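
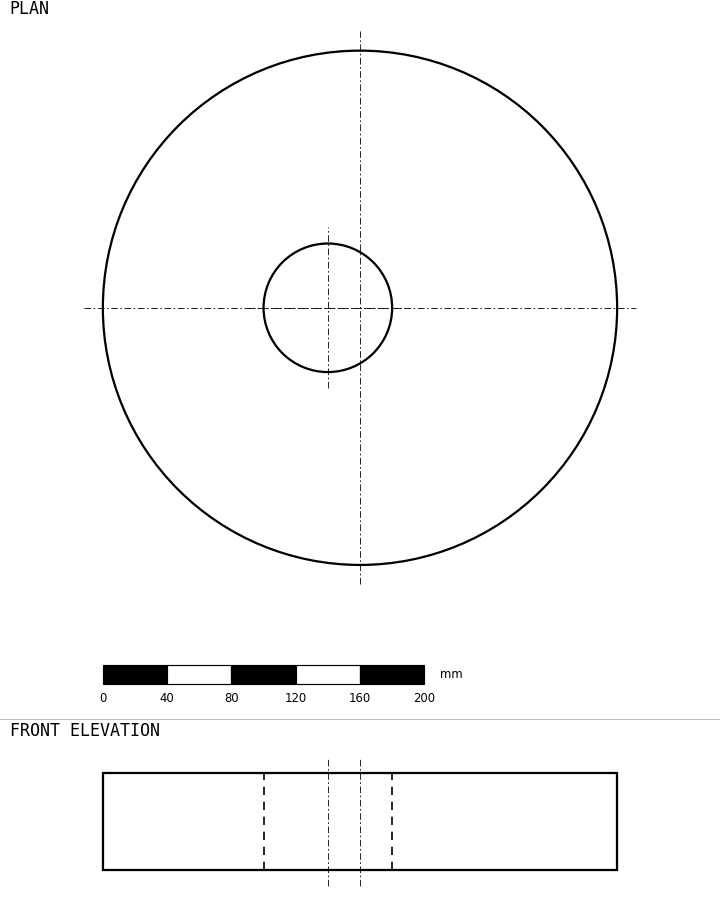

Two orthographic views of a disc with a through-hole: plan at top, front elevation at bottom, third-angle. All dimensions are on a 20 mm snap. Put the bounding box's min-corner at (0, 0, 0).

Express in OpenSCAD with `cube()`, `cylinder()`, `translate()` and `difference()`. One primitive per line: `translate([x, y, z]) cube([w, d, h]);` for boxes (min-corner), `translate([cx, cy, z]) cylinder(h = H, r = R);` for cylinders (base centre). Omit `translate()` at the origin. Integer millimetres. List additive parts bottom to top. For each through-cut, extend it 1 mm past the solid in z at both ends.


difference() {
  translate([160, 160, 0]) cylinder(h = 60, r = 160);
  translate([140, 160, -1]) cylinder(h = 62, r = 40);
}


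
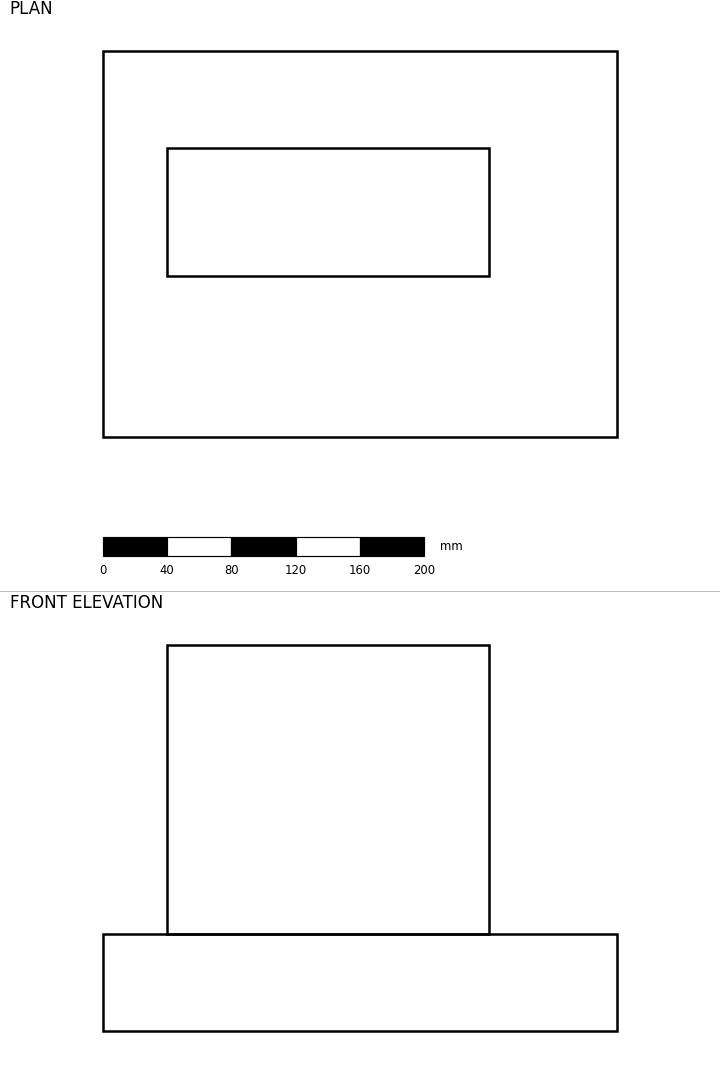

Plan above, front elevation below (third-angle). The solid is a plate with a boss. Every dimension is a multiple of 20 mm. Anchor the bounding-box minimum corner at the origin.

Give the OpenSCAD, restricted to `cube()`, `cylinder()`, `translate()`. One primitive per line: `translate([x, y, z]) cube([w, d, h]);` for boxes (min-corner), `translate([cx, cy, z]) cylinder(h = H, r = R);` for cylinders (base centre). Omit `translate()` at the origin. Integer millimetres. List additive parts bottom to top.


cube([320, 240, 60]);
translate([40, 100, 60]) cube([200, 80, 180]);


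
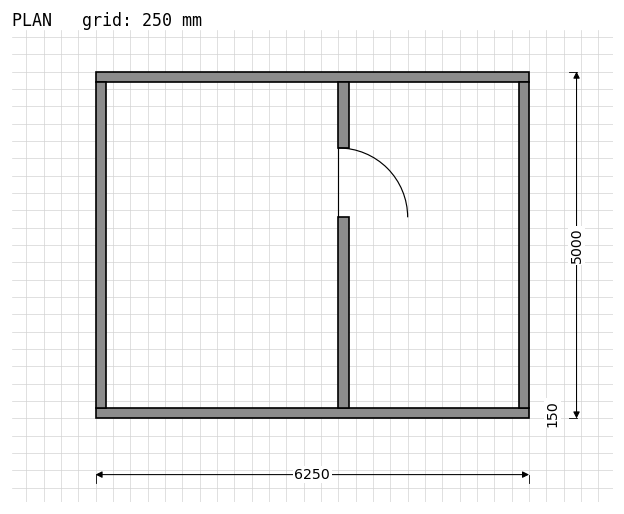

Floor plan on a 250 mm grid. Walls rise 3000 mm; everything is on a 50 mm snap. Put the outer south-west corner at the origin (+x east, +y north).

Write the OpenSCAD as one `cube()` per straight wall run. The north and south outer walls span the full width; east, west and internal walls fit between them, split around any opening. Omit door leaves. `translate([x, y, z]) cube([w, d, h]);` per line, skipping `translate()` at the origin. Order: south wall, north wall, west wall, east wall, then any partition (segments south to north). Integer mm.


cube([6250, 150, 3000]);
translate([0, 4850, 0]) cube([6250, 150, 3000]);
translate([0, 150, 0]) cube([150, 4700, 3000]);
translate([6100, 150, 0]) cube([150, 4700, 3000]);
translate([3500, 150, 0]) cube([150, 2750, 3000]);
translate([3500, 3900, 0]) cube([150, 950, 3000]);


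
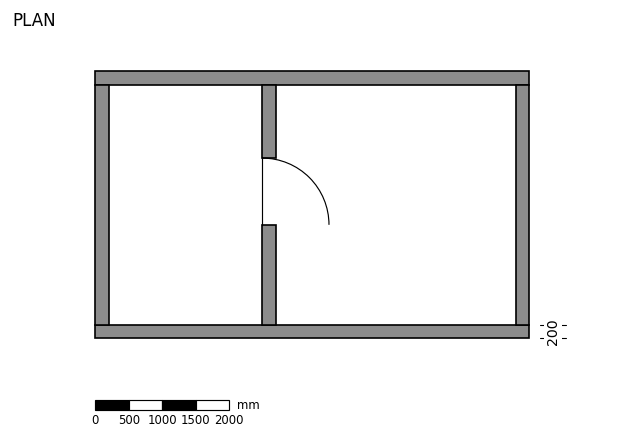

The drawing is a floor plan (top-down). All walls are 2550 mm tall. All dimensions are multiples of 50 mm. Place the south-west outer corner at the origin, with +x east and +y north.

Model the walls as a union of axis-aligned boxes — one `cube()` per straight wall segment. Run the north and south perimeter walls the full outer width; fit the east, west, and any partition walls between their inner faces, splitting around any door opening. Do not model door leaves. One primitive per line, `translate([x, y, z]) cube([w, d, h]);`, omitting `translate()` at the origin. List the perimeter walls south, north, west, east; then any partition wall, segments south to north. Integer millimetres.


cube([6500, 200, 2550]);
translate([0, 3800, 0]) cube([6500, 200, 2550]);
translate([0, 200, 0]) cube([200, 3600, 2550]);
translate([6300, 200, 0]) cube([200, 3600, 2550]);
translate([2500, 200, 0]) cube([200, 1500, 2550]);
translate([2500, 2700, 0]) cube([200, 1100, 2550]);


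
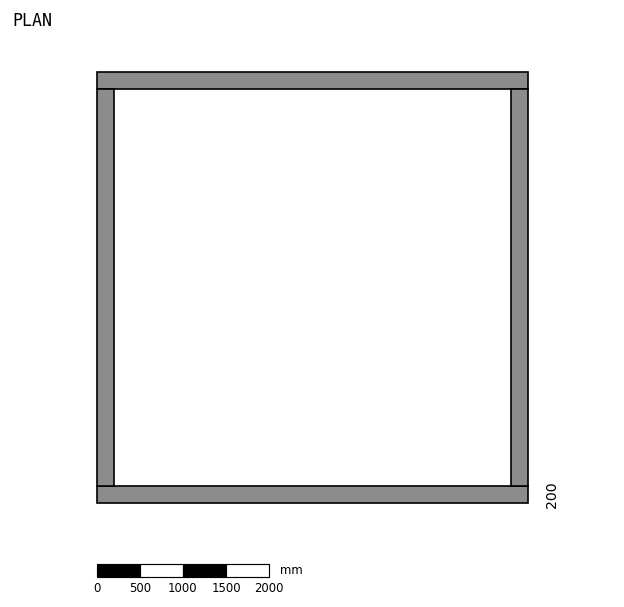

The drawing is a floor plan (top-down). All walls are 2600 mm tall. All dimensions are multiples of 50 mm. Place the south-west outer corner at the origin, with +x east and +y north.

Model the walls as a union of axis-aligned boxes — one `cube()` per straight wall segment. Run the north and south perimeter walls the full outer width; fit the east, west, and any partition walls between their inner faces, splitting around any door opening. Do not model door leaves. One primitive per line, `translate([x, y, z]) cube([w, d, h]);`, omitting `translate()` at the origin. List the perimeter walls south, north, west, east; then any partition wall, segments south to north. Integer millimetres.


cube([5000, 200, 2600]);
translate([0, 4800, 0]) cube([5000, 200, 2600]);
translate([0, 200, 0]) cube([200, 4600, 2600]);
translate([4800, 200, 0]) cube([200, 4600, 2600]);


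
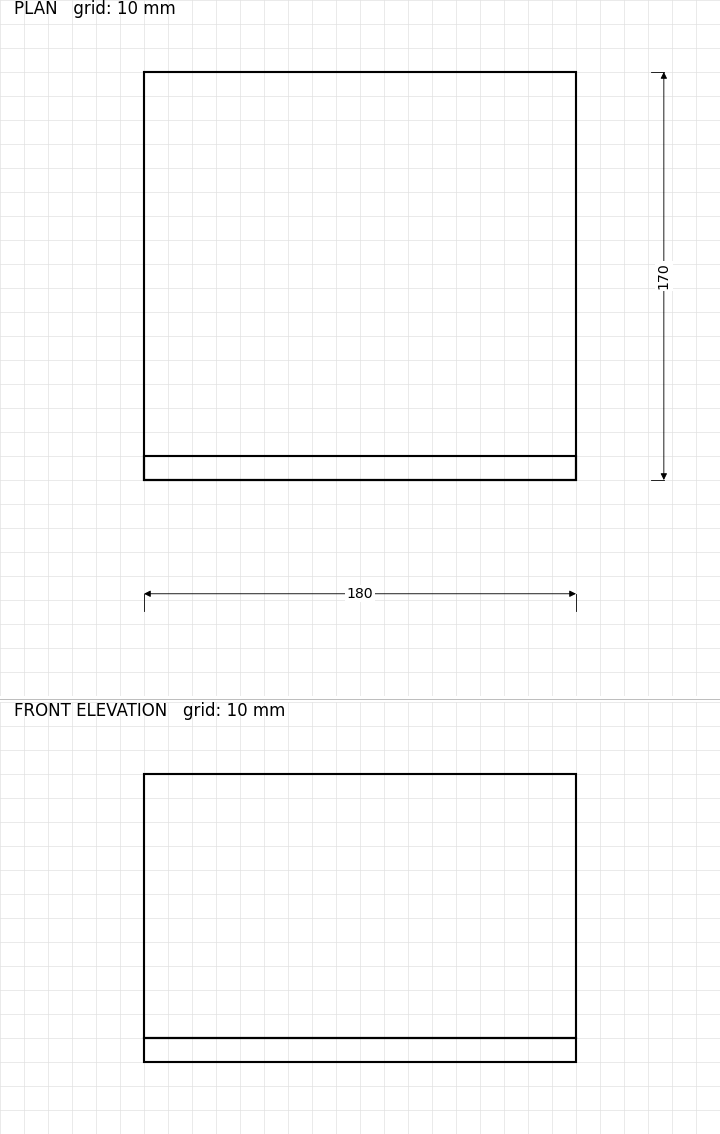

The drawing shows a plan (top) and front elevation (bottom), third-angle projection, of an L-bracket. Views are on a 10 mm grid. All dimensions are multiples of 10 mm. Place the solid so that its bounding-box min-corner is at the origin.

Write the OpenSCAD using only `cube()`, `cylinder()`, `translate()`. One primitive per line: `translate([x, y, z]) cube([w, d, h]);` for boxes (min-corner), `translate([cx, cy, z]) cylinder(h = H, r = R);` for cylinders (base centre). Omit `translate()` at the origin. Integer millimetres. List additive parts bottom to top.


cube([180, 170, 10]);
translate([0, 0, 10]) cube([180, 10, 110]);


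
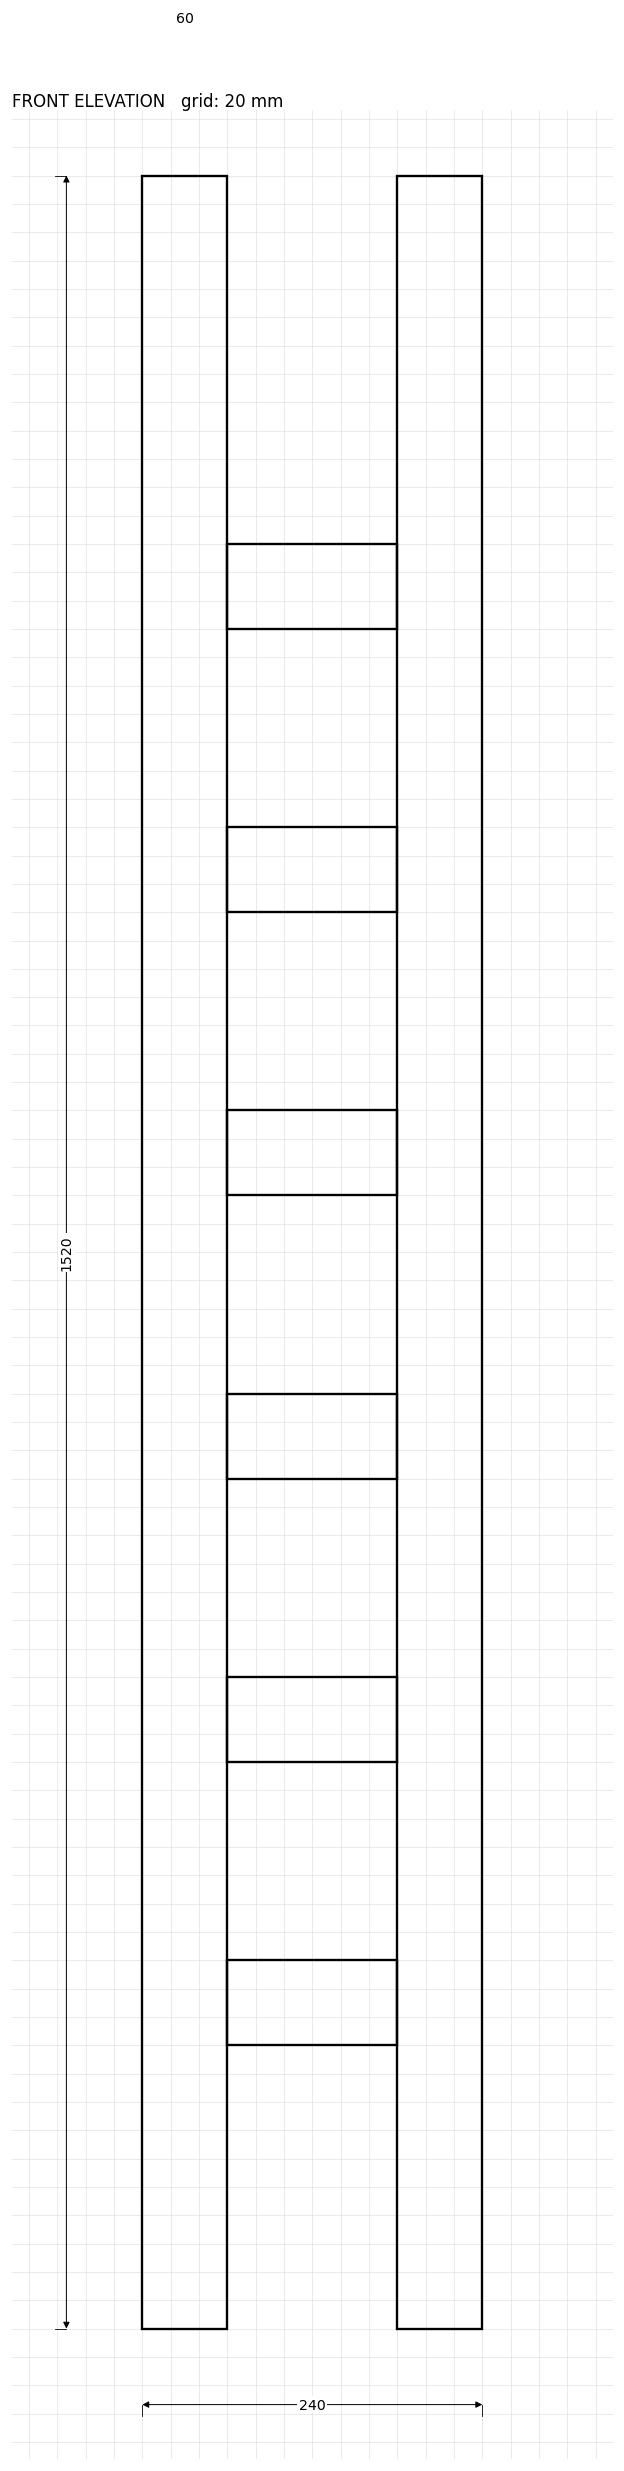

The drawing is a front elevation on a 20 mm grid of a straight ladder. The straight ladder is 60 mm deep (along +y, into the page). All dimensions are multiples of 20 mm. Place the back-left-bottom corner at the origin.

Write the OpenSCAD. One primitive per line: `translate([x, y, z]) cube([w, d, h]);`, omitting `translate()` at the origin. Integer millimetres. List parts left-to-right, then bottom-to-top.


cube([60, 60, 1520]);
translate([60, 0, 200]) cube([120, 60, 60]);
translate([60, 0, 400]) cube([120, 60, 60]);
translate([60, 0, 600]) cube([120, 60, 60]);
translate([60, 0, 800]) cube([120, 60, 60]);
translate([60, 0, 1000]) cube([120, 60, 60]);
translate([60, 0, 1200]) cube([120, 60, 60]);
translate([180, 0, 0]) cube([60, 60, 1520]);


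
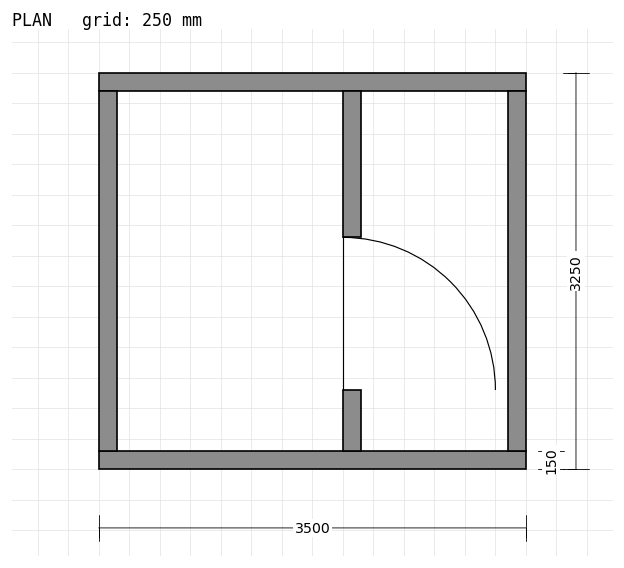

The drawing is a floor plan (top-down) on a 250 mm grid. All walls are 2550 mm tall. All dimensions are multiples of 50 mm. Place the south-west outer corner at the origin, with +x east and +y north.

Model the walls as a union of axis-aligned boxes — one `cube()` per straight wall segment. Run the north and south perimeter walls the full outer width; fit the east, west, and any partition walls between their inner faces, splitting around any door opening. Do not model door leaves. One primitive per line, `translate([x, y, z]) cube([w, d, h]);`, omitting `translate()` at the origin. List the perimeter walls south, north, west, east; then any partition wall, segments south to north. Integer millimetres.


cube([3500, 150, 2550]);
translate([0, 3100, 0]) cube([3500, 150, 2550]);
translate([0, 150, 0]) cube([150, 2950, 2550]);
translate([3350, 150, 0]) cube([150, 2950, 2550]);
translate([2000, 150, 0]) cube([150, 500, 2550]);
translate([2000, 1900, 0]) cube([150, 1200, 2550]);


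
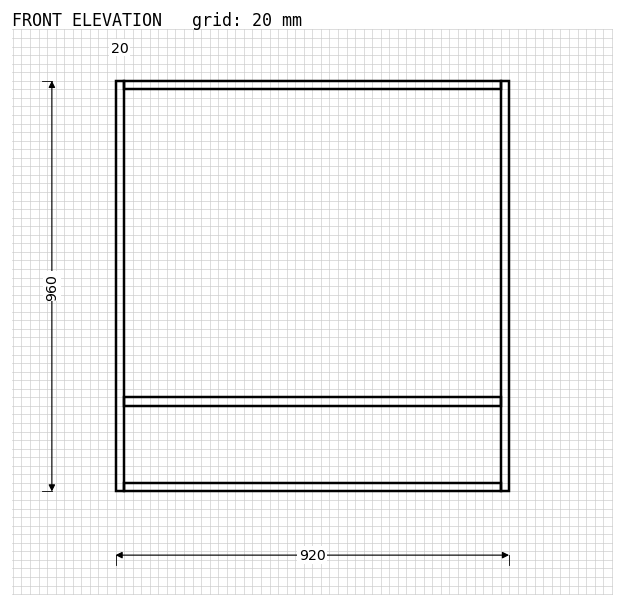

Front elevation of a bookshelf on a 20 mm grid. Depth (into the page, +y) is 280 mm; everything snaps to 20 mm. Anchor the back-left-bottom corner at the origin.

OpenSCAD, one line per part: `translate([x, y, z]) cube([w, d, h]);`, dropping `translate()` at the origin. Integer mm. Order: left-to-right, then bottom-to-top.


cube([20, 280, 960]);
translate([20, 0, 0]) cube([880, 280, 20]);
translate([20, 0, 200]) cube([880, 280, 20]);
translate([20, 0, 940]) cube([880, 280, 20]);
translate([900, 0, 0]) cube([20, 280, 960]);


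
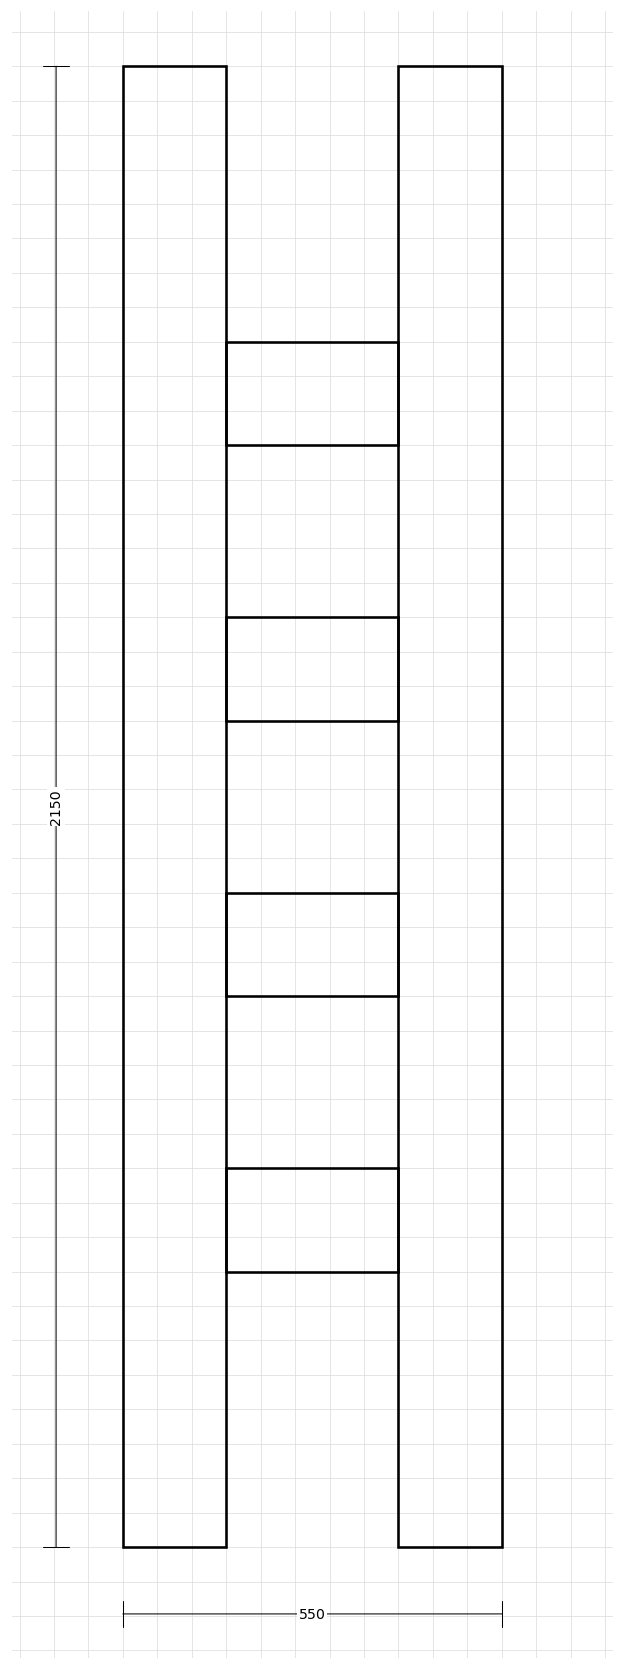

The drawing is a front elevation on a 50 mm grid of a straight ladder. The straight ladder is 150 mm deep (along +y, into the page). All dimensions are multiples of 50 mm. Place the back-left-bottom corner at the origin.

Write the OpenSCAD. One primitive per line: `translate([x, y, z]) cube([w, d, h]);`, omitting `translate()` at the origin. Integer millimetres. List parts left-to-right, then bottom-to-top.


cube([150, 150, 2150]);
translate([150, 0, 400]) cube([250, 150, 150]);
translate([150, 0, 800]) cube([250, 150, 150]);
translate([150, 0, 1200]) cube([250, 150, 150]);
translate([150, 0, 1600]) cube([250, 150, 150]);
translate([400, 0, 0]) cube([150, 150, 2150]);


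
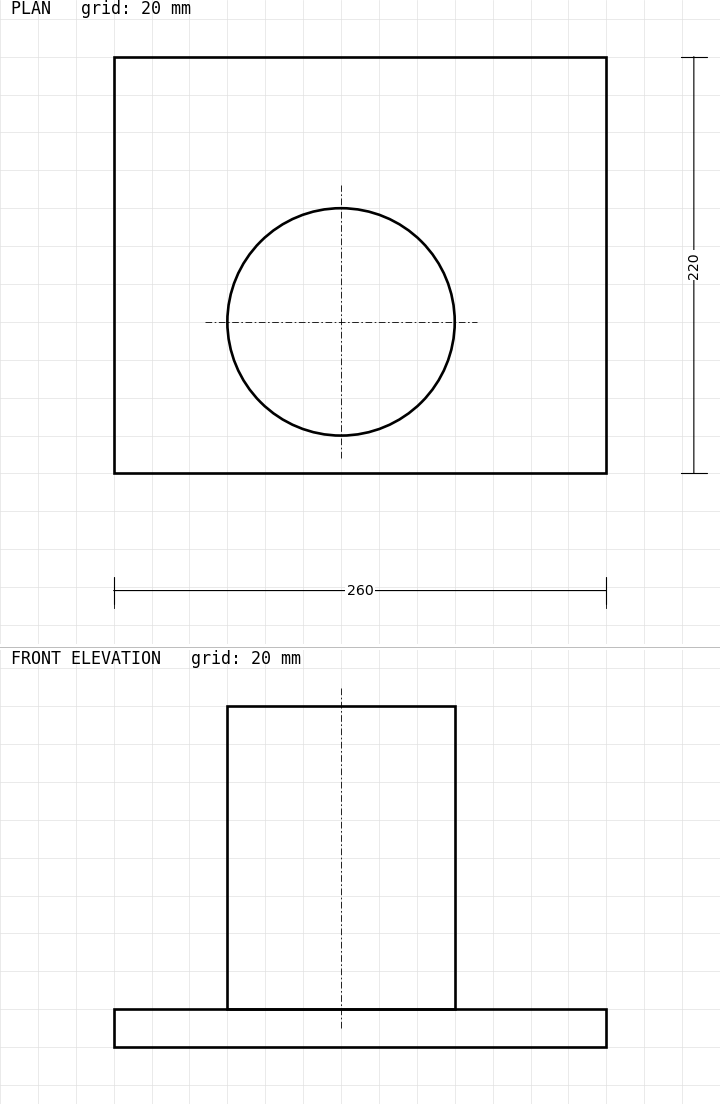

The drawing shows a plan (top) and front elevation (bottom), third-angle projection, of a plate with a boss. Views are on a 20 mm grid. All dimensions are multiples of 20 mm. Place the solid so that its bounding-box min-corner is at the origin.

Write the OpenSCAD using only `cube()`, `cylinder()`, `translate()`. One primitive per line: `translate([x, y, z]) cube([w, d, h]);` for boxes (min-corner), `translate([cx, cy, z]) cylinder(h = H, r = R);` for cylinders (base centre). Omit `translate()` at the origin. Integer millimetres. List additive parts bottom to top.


cube([260, 220, 20]);
translate([120, 80, 20]) cylinder(h = 160, r = 60);


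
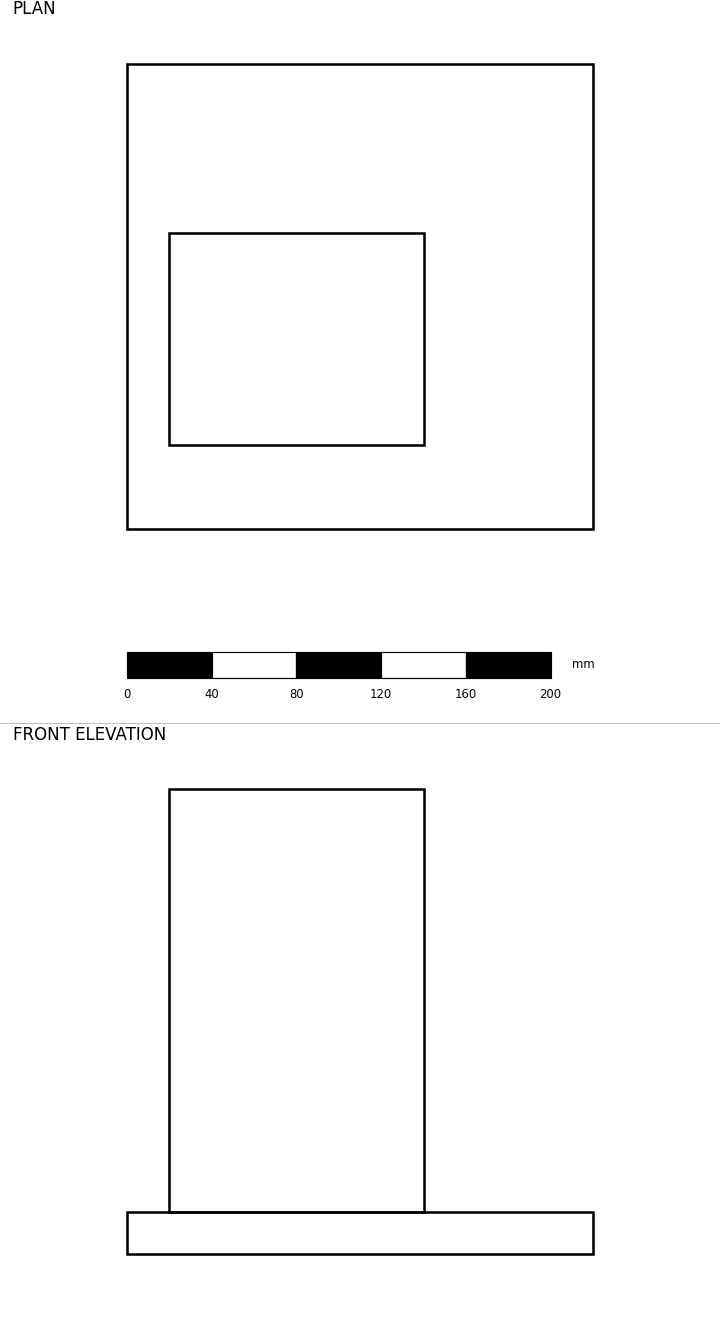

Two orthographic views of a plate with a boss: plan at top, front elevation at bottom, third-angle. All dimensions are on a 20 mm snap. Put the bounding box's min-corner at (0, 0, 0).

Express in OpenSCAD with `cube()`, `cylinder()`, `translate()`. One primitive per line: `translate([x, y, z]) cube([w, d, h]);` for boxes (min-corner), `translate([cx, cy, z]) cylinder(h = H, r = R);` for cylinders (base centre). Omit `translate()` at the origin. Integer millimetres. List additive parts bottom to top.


cube([220, 220, 20]);
translate([20, 40, 20]) cube([120, 100, 200]);


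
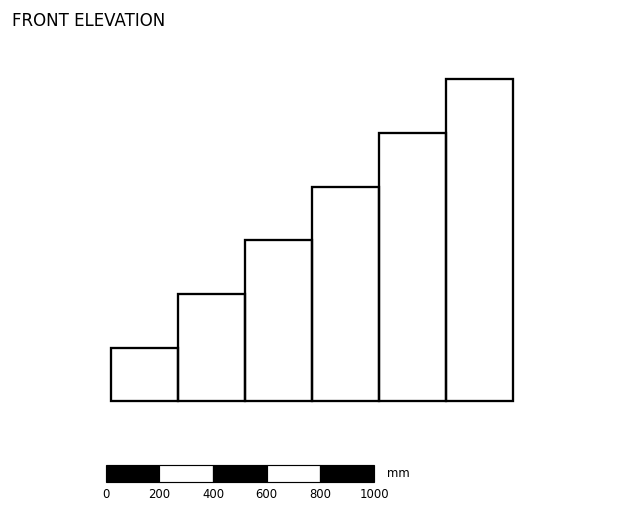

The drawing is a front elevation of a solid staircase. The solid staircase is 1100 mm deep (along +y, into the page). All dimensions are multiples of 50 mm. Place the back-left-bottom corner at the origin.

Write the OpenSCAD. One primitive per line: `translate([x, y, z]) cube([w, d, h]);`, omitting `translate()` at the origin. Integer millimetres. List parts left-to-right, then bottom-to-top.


cube([250, 1100, 200]);
translate([250, 0, 0]) cube([250, 1100, 400]);
translate([500, 0, 0]) cube([250, 1100, 600]);
translate([750, 0, 0]) cube([250, 1100, 800]);
translate([1000, 0, 0]) cube([250, 1100, 1000]);
translate([1250, 0, 0]) cube([250, 1100, 1200]);


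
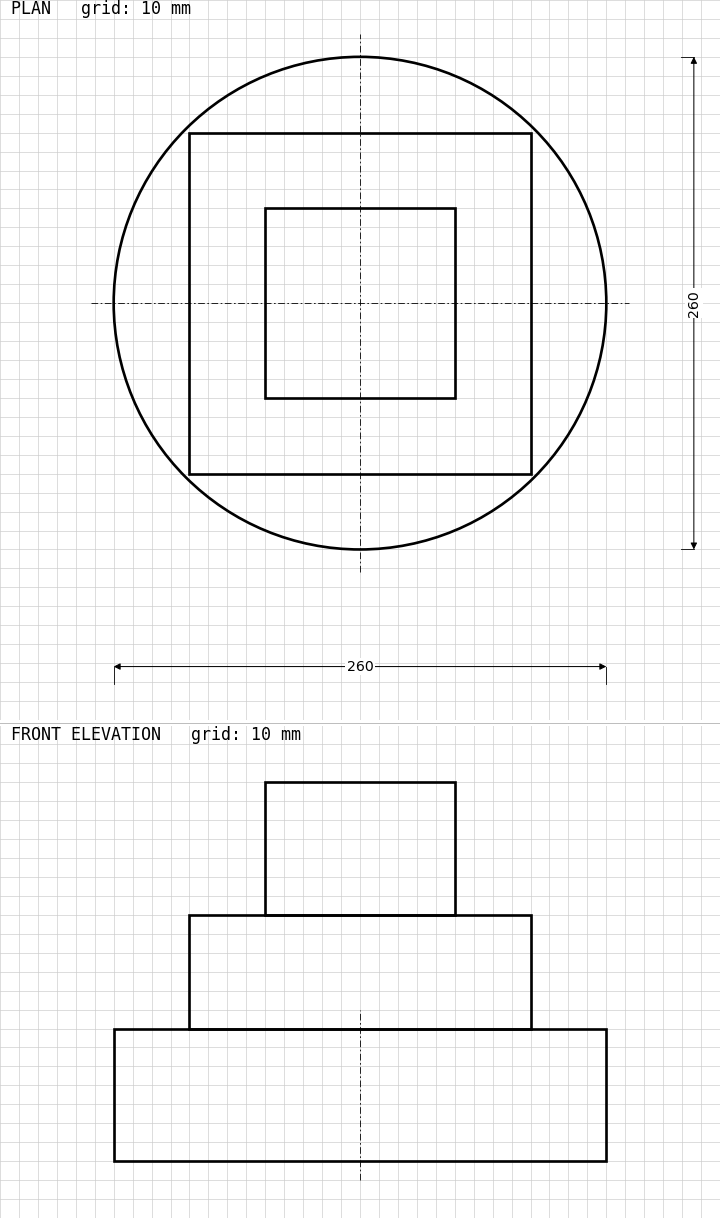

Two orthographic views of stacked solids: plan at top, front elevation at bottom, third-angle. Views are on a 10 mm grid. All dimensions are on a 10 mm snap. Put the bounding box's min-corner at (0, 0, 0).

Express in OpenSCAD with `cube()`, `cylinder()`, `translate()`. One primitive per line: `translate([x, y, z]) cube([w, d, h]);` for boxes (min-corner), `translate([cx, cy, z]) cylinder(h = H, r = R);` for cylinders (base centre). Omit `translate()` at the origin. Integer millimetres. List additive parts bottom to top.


translate([130, 130, 0]) cylinder(h = 70, r = 130);
translate([40, 40, 70]) cube([180, 180, 60]);
translate([80, 80, 130]) cube([100, 100, 70]);


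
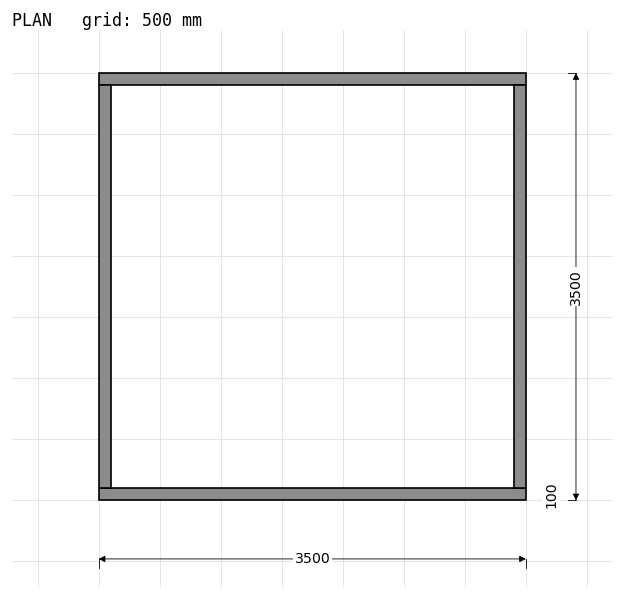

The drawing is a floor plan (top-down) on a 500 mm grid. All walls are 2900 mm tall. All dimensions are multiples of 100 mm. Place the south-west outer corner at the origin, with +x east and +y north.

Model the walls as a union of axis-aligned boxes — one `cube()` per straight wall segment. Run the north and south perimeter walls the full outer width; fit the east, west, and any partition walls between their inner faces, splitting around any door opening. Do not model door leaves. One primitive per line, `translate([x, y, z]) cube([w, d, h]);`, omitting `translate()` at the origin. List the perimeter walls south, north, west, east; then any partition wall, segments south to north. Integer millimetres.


cube([3500, 100, 2900]);
translate([0, 3400, 0]) cube([3500, 100, 2900]);
translate([0, 100, 0]) cube([100, 3300, 2900]);
translate([3400, 100, 0]) cube([100, 3300, 2900]);


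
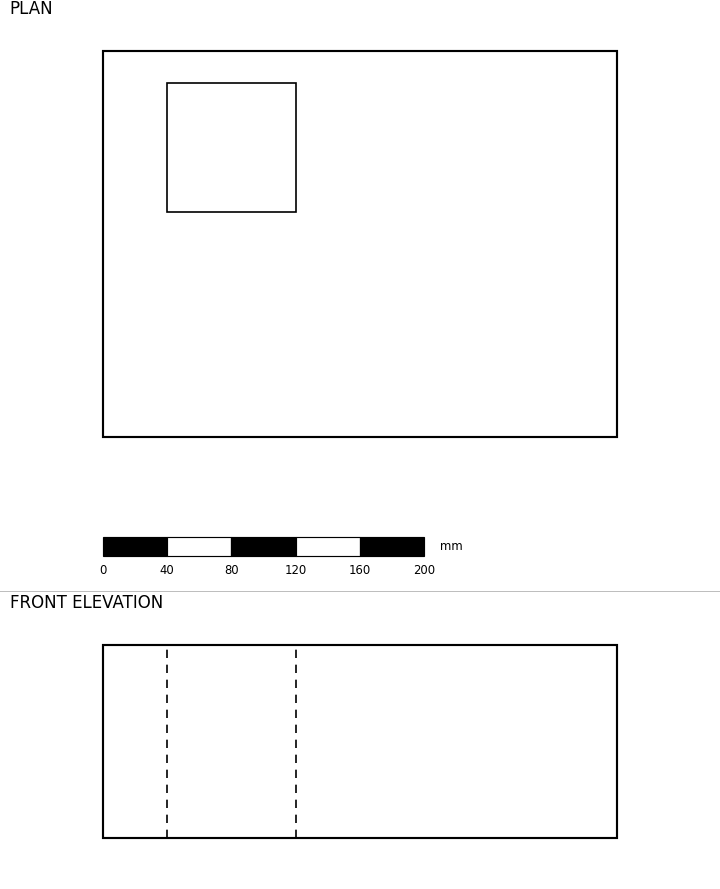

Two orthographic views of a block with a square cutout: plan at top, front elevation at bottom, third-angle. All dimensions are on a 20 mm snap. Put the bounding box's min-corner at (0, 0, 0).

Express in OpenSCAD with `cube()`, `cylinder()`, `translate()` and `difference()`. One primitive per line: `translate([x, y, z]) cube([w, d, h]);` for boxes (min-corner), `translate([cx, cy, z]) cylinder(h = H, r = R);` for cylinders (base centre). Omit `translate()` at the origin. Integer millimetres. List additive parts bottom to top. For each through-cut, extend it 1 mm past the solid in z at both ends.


difference() {
  cube([320, 240, 120]);
  translate([40, 140, -1]) cube([80, 80, 122]);
}


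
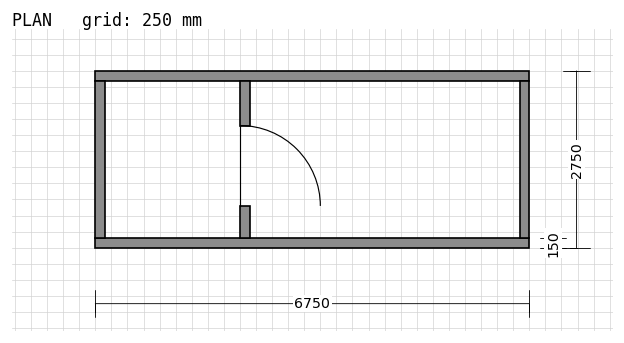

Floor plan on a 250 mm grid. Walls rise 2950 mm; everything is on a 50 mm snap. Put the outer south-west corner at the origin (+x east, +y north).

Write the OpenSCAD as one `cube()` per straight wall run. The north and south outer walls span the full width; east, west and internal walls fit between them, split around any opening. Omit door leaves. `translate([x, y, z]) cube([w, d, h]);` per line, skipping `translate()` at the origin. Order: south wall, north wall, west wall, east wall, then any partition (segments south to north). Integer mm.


cube([6750, 150, 2950]);
translate([0, 2600, 0]) cube([6750, 150, 2950]);
translate([0, 150, 0]) cube([150, 2450, 2950]);
translate([6600, 150, 0]) cube([150, 2450, 2950]);
translate([2250, 150, 0]) cube([150, 500, 2950]);
translate([2250, 1900, 0]) cube([150, 700, 2950]);


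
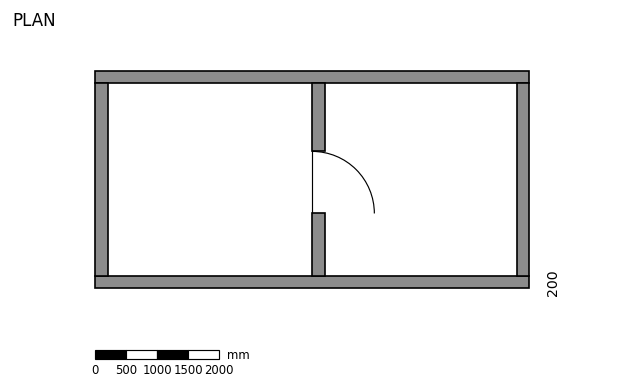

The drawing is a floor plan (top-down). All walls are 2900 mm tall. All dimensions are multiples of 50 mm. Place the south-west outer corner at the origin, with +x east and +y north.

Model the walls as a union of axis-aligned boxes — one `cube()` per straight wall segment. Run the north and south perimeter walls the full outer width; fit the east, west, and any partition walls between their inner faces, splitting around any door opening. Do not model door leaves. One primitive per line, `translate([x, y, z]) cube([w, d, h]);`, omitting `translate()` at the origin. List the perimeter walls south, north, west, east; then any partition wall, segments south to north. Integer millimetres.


cube([7000, 200, 2900]);
translate([0, 3300, 0]) cube([7000, 200, 2900]);
translate([0, 200, 0]) cube([200, 3100, 2900]);
translate([6800, 200, 0]) cube([200, 3100, 2900]);
translate([3500, 200, 0]) cube([200, 1000, 2900]);
translate([3500, 2200, 0]) cube([200, 1100, 2900]);


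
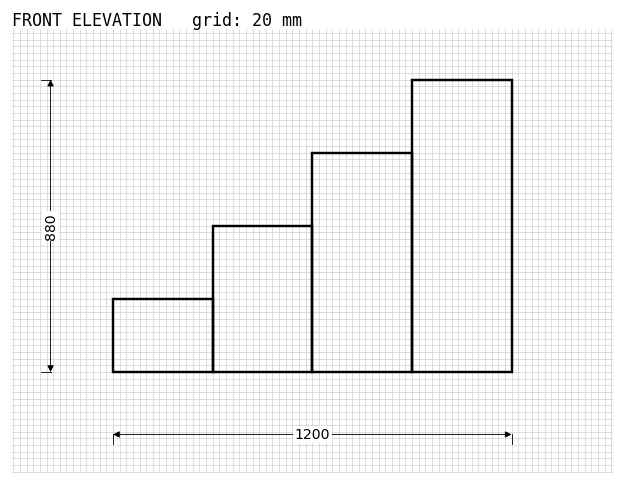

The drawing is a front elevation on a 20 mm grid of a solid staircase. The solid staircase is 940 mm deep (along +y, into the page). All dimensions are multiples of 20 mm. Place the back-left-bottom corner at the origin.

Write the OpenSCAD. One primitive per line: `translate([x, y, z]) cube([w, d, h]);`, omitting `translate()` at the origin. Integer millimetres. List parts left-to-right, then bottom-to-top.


cube([300, 940, 220]);
translate([300, 0, 0]) cube([300, 940, 440]);
translate([600, 0, 0]) cube([300, 940, 660]);
translate([900, 0, 0]) cube([300, 940, 880]);


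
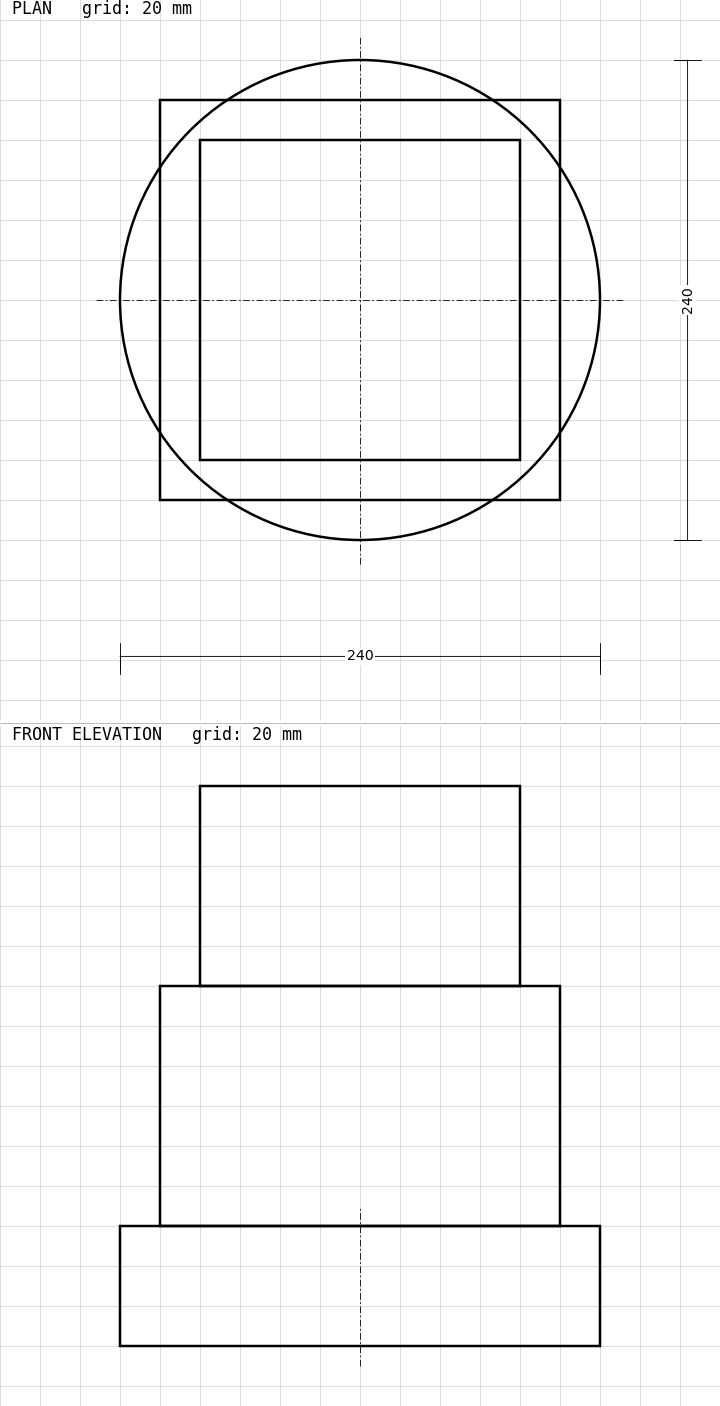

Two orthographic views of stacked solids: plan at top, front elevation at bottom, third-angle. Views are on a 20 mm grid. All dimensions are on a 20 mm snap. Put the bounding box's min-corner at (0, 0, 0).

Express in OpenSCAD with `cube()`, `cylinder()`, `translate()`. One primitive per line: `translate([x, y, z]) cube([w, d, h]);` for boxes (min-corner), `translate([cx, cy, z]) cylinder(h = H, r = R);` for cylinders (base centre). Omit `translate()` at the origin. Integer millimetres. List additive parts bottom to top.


translate([120, 120, 0]) cylinder(h = 60, r = 120);
translate([20, 20, 60]) cube([200, 200, 120]);
translate([40, 40, 180]) cube([160, 160, 100]);


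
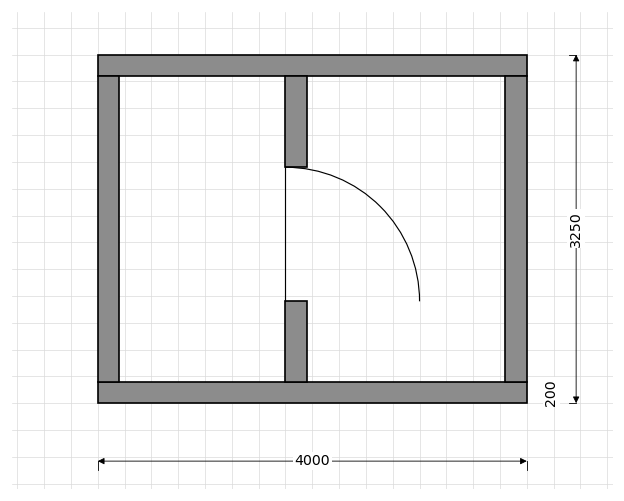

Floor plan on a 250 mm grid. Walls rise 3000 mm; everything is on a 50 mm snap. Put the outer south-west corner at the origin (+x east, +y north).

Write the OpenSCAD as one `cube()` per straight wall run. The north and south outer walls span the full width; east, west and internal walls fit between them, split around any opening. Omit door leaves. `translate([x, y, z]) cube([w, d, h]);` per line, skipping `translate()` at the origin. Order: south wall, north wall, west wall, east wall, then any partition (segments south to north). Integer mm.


cube([4000, 200, 3000]);
translate([0, 3050, 0]) cube([4000, 200, 3000]);
translate([0, 200, 0]) cube([200, 2850, 3000]);
translate([3800, 200, 0]) cube([200, 2850, 3000]);
translate([1750, 200, 0]) cube([200, 750, 3000]);
translate([1750, 2200, 0]) cube([200, 850, 3000]);


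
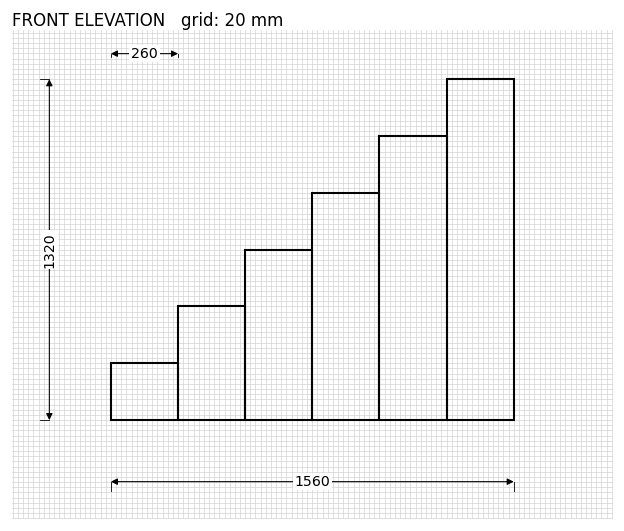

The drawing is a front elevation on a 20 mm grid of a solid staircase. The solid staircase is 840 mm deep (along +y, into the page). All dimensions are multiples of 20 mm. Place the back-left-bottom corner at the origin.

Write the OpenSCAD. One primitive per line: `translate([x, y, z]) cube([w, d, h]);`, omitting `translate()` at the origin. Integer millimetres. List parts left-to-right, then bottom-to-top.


cube([260, 840, 220]);
translate([260, 0, 0]) cube([260, 840, 440]);
translate([520, 0, 0]) cube([260, 840, 660]);
translate([780, 0, 0]) cube([260, 840, 880]);
translate([1040, 0, 0]) cube([260, 840, 1100]);
translate([1300, 0, 0]) cube([260, 840, 1320]);


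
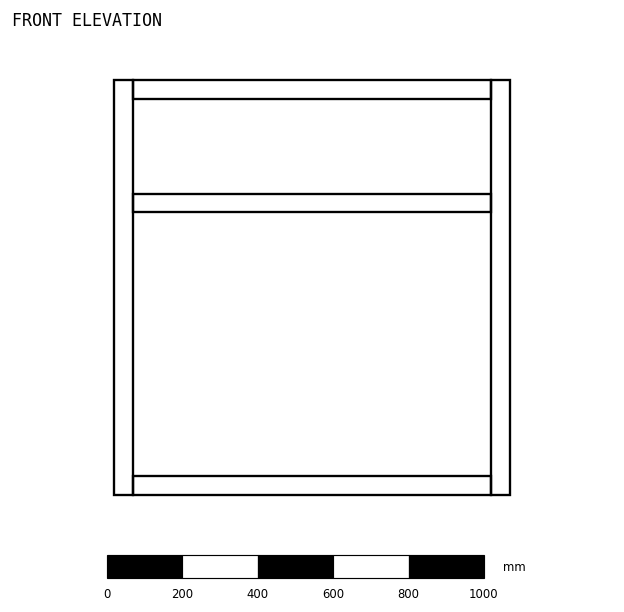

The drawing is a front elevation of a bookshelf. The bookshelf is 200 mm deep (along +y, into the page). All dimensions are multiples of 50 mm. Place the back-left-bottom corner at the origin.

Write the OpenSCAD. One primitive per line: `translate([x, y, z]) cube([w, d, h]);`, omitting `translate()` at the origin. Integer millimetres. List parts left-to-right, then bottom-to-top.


cube([50, 200, 1100]);
translate([50, 0, 0]) cube([950, 200, 50]);
translate([50, 0, 750]) cube([950, 200, 50]);
translate([50, 0, 1050]) cube([950, 200, 50]);
translate([1000, 0, 0]) cube([50, 200, 1100]);


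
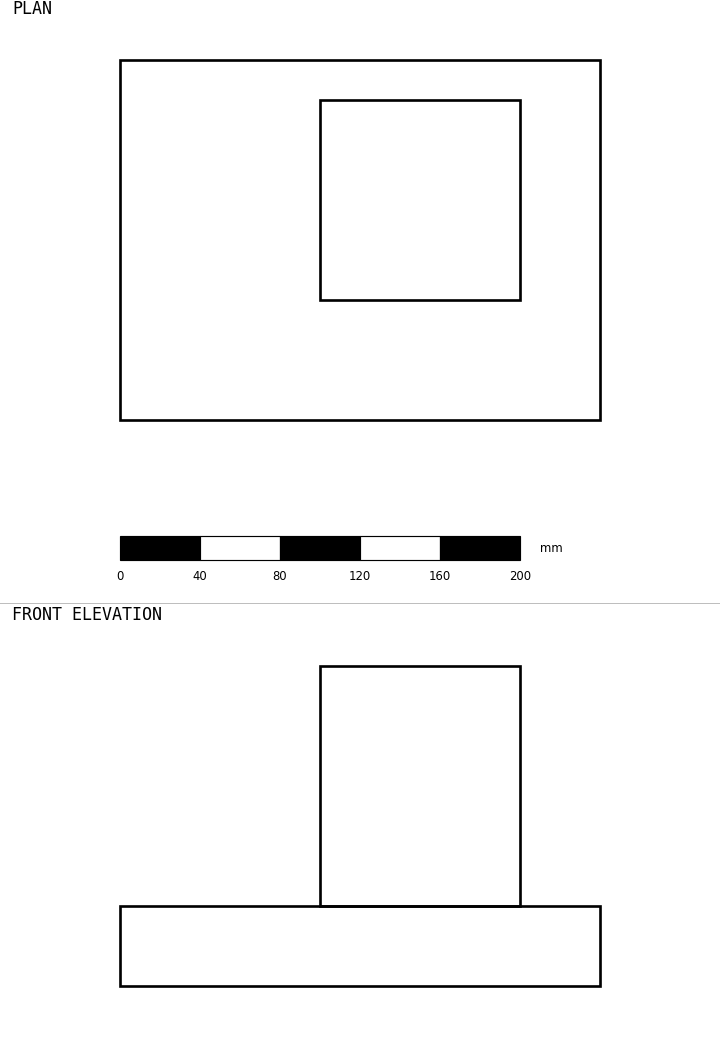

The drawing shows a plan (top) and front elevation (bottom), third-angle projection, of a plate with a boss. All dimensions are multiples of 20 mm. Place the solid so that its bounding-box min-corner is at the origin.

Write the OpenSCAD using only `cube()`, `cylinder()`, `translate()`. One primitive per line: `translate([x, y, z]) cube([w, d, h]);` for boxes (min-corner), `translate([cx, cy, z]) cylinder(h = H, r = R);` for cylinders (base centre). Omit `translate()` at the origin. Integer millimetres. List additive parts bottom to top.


cube([240, 180, 40]);
translate([100, 60, 40]) cube([100, 100, 120]);


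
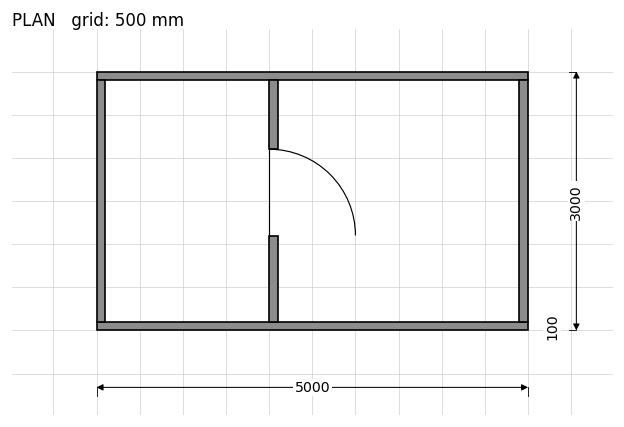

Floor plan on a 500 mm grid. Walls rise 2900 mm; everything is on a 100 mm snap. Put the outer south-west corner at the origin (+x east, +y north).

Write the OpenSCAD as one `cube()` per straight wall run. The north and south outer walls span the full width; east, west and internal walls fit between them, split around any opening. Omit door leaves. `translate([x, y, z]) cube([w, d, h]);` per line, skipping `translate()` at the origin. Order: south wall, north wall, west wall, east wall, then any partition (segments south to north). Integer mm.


cube([5000, 100, 2900]);
translate([0, 2900, 0]) cube([5000, 100, 2900]);
translate([0, 100, 0]) cube([100, 2800, 2900]);
translate([4900, 100, 0]) cube([100, 2800, 2900]);
translate([2000, 100, 0]) cube([100, 1000, 2900]);
translate([2000, 2100, 0]) cube([100, 800, 2900]);


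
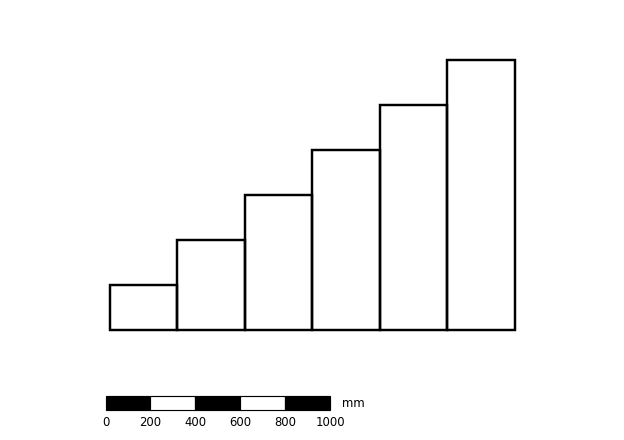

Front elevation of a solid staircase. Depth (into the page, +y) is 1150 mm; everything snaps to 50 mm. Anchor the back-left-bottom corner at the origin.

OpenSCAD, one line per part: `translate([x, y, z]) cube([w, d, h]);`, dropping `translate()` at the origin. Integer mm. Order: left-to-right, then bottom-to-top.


cube([300, 1150, 200]);
translate([300, 0, 0]) cube([300, 1150, 400]);
translate([600, 0, 0]) cube([300, 1150, 600]);
translate([900, 0, 0]) cube([300, 1150, 800]);
translate([1200, 0, 0]) cube([300, 1150, 1000]);
translate([1500, 0, 0]) cube([300, 1150, 1200]);


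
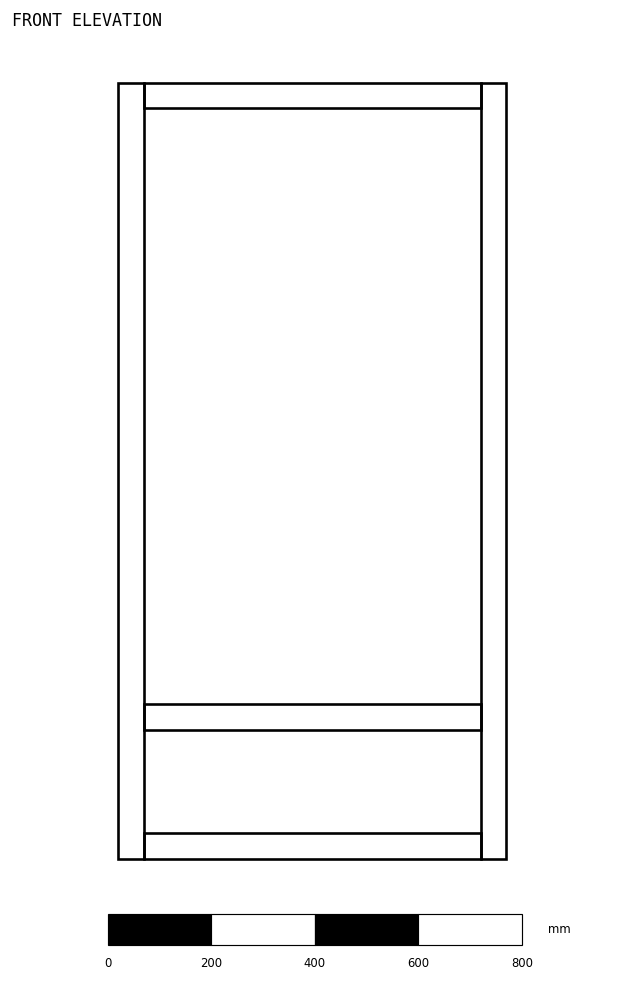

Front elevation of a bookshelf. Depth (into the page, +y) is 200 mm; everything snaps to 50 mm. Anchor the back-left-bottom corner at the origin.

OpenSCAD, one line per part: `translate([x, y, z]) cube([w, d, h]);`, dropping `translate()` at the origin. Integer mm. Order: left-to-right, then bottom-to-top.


cube([50, 200, 1500]);
translate([50, 0, 0]) cube([650, 200, 50]);
translate([50, 0, 250]) cube([650, 200, 50]);
translate([50, 0, 1450]) cube([650, 200, 50]);
translate([700, 0, 0]) cube([50, 200, 1500]);


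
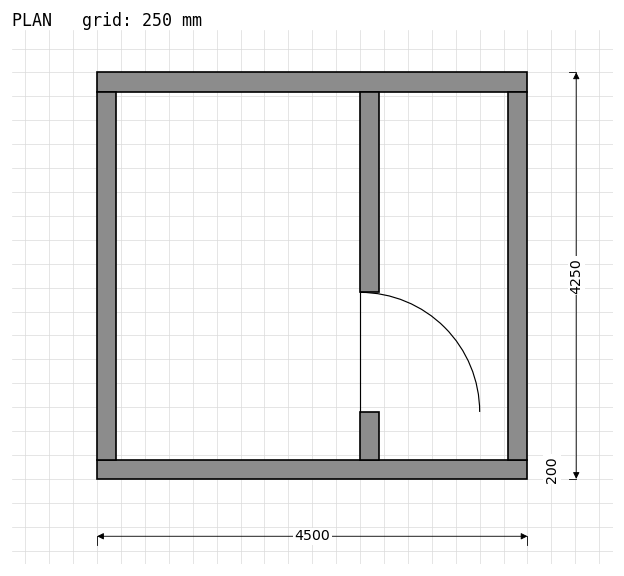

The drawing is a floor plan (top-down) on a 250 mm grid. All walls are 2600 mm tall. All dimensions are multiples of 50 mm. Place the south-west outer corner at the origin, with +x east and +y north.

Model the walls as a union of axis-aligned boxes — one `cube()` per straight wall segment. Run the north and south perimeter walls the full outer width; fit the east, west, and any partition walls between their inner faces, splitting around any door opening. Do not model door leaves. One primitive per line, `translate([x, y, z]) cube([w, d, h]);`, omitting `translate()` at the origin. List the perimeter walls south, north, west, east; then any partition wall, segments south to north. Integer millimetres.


cube([4500, 200, 2600]);
translate([0, 4050, 0]) cube([4500, 200, 2600]);
translate([0, 200, 0]) cube([200, 3850, 2600]);
translate([4300, 200, 0]) cube([200, 3850, 2600]);
translate([2750, 200, 0]) cube([200, 500, 2600]);
translate([2750, 1950, 0]) cube([200, 2100, 2600]);


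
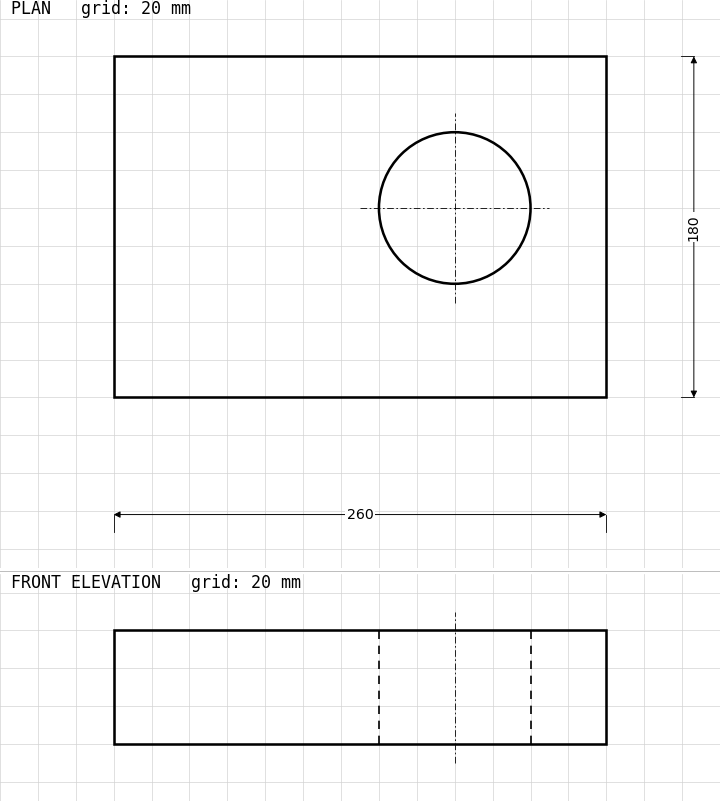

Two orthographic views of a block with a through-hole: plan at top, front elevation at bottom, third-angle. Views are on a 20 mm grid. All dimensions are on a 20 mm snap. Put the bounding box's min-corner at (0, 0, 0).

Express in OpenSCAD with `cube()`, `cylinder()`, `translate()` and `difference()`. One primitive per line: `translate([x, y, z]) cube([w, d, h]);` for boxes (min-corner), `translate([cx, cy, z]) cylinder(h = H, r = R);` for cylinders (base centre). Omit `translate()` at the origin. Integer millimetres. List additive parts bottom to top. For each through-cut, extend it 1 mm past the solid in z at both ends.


difference() {
  cube([260, 180, 60]);
  translate([180, 100, -1]) cylinder(h = 62, r = 40);
}


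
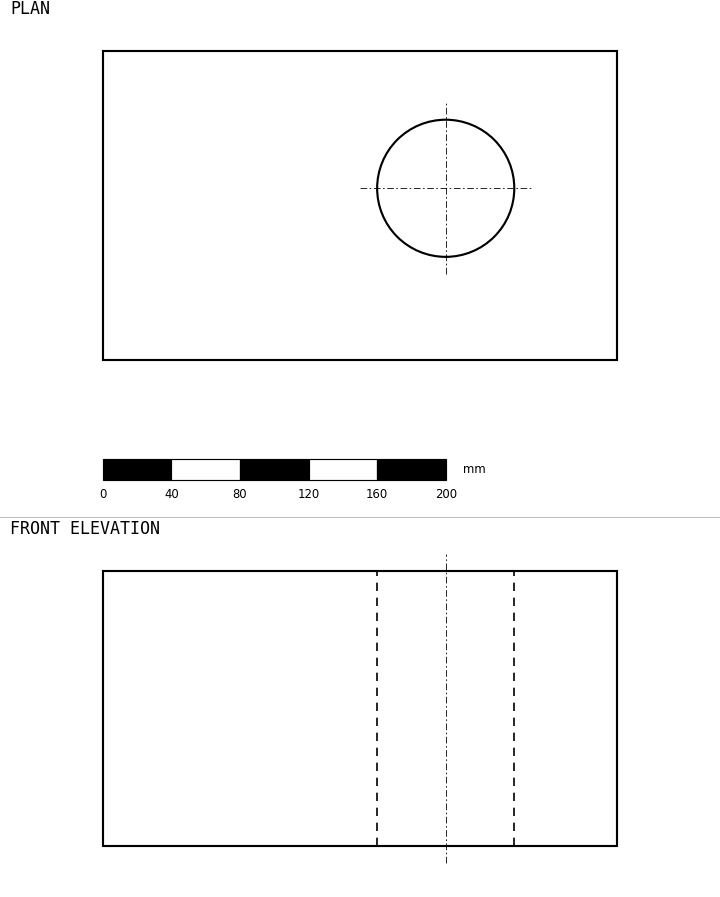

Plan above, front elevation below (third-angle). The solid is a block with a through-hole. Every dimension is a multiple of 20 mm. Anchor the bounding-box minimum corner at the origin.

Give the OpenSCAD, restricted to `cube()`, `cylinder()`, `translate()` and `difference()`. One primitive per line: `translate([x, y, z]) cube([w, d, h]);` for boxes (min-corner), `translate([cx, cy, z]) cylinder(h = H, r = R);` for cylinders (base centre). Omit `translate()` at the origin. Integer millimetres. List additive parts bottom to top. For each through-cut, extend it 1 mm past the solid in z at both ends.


difference() {
  cube([300, 180, 160]);
  translate([200, 100, -1]) cylinder(h = 162, r = 40);
}


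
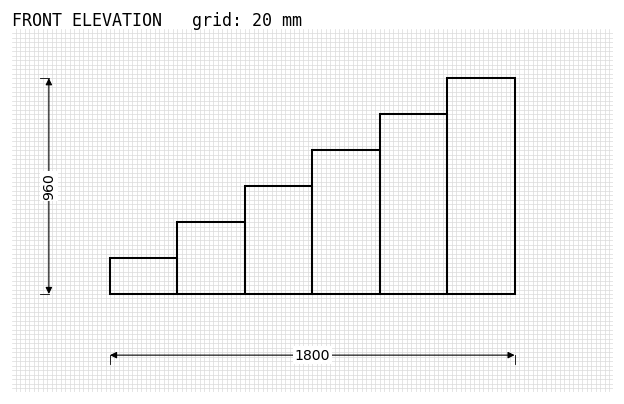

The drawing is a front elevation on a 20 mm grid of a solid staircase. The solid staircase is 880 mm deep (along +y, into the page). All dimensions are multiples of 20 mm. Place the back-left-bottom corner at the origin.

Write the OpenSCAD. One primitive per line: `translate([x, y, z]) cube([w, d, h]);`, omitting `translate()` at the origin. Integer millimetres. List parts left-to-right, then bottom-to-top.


cube([300, 880, 160]);
translate([300, 0, 0]) cube([300, 880, 320]);
translate([600, 0, 0]) cube([300, 880, 480]);
translate([900, 0, 0]) cube([300, 880, 640]);
translate([1200, 0, 0]) cube([300, 880, 800]);
translate([1500, 0, 0]) cube([300, 880, 960]);


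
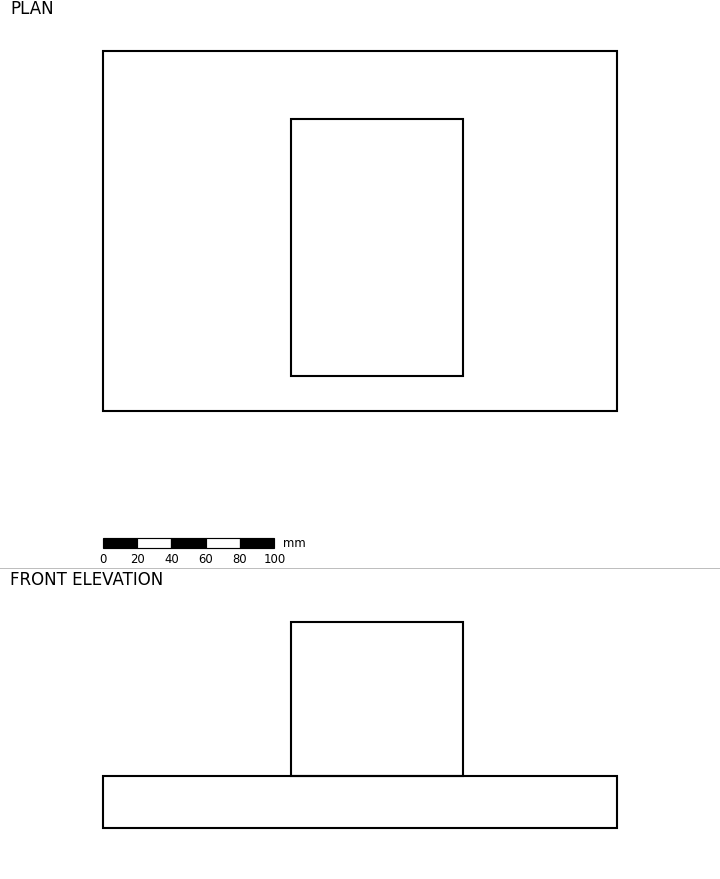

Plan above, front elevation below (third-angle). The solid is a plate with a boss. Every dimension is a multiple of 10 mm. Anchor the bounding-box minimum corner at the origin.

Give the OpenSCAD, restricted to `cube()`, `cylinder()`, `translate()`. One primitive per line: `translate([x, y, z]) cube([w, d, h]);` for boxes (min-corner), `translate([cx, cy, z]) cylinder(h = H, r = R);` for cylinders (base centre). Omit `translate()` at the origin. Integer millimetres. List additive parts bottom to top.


cube([300, 210, 30]);
translate([110, 20, 30]) cube([100, 150, 90]);


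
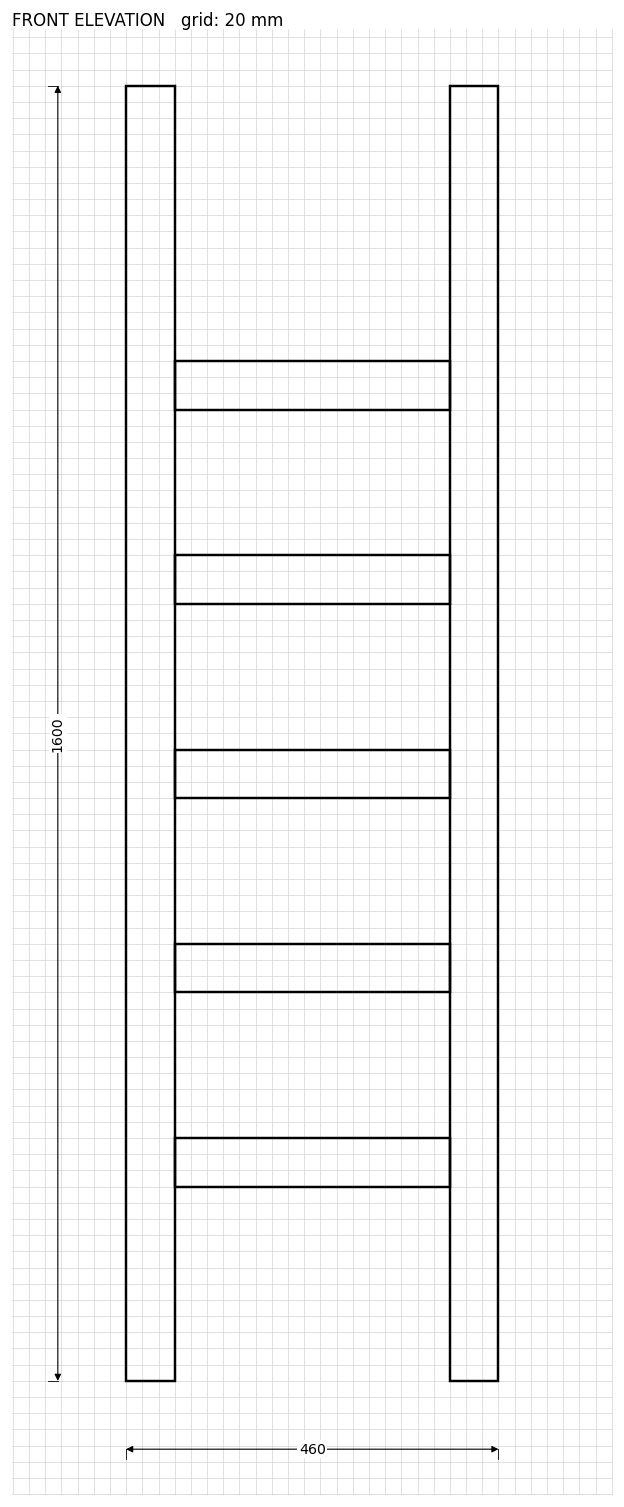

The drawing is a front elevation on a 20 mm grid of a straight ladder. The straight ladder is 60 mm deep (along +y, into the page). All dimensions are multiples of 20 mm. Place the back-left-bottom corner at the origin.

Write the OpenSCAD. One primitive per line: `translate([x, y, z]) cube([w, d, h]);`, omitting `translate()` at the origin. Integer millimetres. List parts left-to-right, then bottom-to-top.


cube([60, 60, 1600]);
translate([60, 0, 240]) cube([340, 60, 60]);
translate([60, 0, 480]) cube([340, 60, 60]);
translate([60, 0, 720]) cube([340, 60, 60]);
translate([60, 0, 960]) cube([340, 60, 60]);
translate([60, 0, 1200]) cube([340, 60, 60]);
translate([400, 0, 0]) cube([60, 60, 1600]);


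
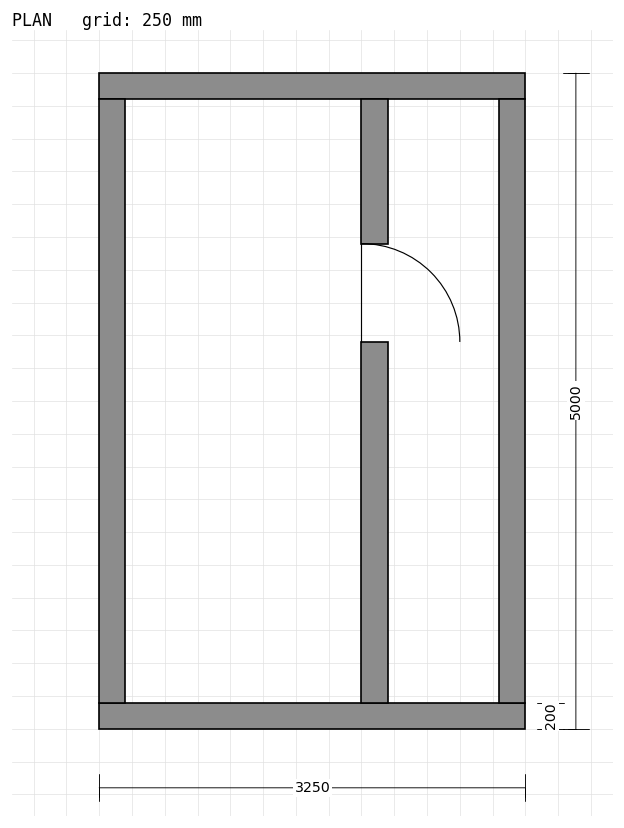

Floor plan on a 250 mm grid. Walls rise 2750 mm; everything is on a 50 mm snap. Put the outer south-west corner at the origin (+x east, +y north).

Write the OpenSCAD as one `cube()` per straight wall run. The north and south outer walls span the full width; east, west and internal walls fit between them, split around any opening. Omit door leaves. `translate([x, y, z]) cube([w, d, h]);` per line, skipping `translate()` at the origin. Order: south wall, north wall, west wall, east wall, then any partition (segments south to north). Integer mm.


cube([3250, 200, 2750]);
translate([0, 4800, 0]) cube([3250, 200, 2750]);
translate([0, 200, 0]) cube([200, 4600, 2750]);
translate([3050, 200, 0]) cube([200, 4600, 2750]);
translate([2000, 200, 0]) cube([200, 2750, 2750]);
translate([2000, 3700, 0]) cube([200, 1100, 2750]);


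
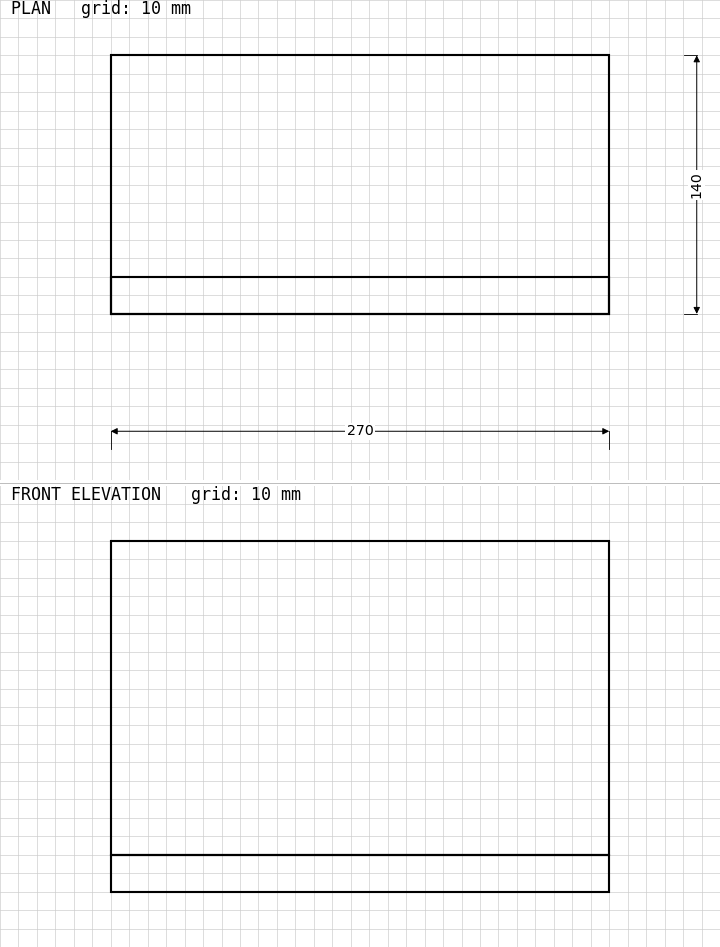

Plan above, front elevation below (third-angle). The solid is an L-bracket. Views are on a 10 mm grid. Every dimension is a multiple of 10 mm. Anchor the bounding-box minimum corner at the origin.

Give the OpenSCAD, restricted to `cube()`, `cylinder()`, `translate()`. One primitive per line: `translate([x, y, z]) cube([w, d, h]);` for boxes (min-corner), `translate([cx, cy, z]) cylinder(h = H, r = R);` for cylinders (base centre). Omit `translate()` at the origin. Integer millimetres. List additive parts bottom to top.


cube([270, 140, 20]);
translate([0, 0, 20]) cube([270, 20, 170]);


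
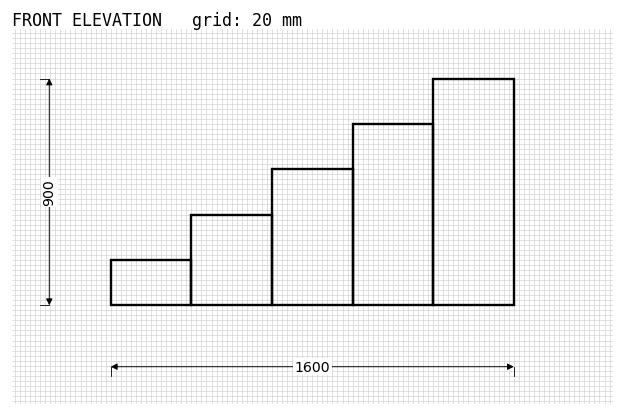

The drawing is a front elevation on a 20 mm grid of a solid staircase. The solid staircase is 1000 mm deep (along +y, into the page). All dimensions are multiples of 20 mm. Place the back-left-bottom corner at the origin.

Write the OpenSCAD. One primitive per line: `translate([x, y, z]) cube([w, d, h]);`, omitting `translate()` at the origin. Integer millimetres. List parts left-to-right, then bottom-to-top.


cube([320, 1000, 180]);
translate([320, 0, 0]) cube([320, 1000, 360]);
translate([640, 0, 0]) cube([320, 1000, 540]);
translate([960, 0, 0]) cube([320, 1000, 720]);
translate([1280, 0, 0]) cube([320, 1000, 900]);


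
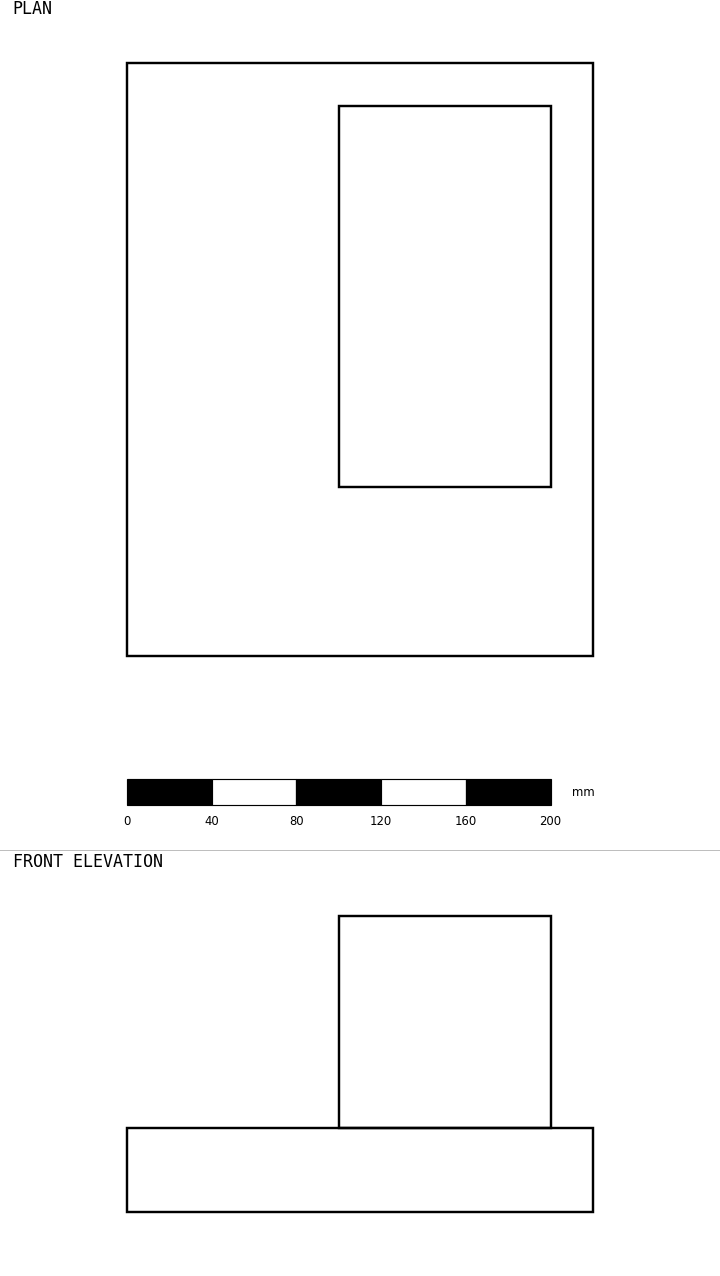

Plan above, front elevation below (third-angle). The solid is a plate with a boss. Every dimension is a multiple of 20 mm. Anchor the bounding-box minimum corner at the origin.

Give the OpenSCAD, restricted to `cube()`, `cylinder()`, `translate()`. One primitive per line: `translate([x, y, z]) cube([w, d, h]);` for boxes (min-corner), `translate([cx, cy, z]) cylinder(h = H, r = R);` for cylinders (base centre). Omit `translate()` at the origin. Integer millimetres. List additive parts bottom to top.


cube([220, 280, 40]);
translate([100, 80, 40]) cube([100, 180, 100]);


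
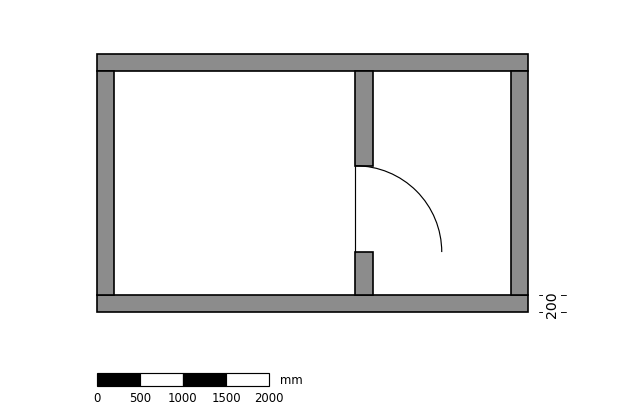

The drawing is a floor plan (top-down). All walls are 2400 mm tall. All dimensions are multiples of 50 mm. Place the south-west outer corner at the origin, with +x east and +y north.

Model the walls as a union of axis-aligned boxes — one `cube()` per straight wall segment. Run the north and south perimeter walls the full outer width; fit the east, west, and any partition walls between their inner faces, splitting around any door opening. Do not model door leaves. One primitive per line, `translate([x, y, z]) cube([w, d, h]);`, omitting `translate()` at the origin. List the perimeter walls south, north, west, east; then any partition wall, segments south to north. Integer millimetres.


cube([5000, 200, 2400]);
translate([0, 2800, 0]) cube([5000, 200, 2400]);
translate([0, 200, 0]) cube([200, 2600, 2400]);
translate([4800, 200, 0]) cube([200, 2600, 2400]);
translate([3000, 200, 0]) cube([200, 500, 2400]);
translate([3000, 1700, 0]) cube([200, 1100, 2400]);
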